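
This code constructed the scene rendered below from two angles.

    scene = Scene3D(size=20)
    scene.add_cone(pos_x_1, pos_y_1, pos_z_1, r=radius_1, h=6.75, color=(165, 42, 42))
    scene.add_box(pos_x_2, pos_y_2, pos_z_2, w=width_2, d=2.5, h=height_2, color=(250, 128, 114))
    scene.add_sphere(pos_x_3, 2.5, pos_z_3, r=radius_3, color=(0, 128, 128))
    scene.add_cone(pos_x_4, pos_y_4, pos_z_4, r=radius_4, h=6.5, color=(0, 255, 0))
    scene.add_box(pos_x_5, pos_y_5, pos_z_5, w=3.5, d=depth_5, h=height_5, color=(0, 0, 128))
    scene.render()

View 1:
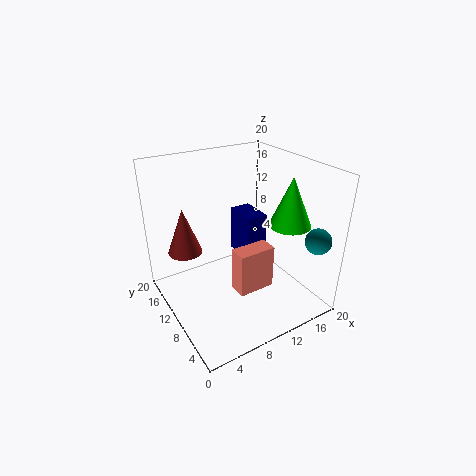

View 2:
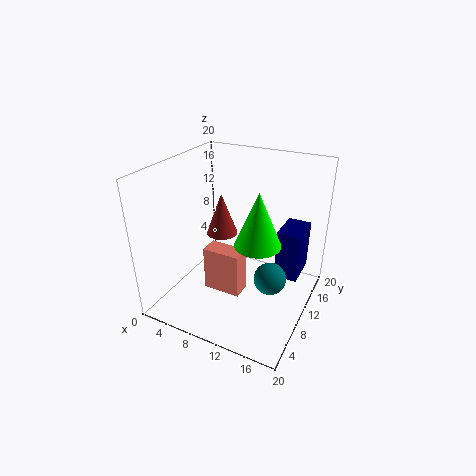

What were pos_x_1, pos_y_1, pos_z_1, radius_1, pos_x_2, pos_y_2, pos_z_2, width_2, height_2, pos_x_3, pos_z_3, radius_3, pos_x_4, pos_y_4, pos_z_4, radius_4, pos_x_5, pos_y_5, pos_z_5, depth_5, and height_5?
pos_x_1 = 4.25
pos_y_1 = 15.5
pos_z_1 = 6.75
radius_1 = 2.5
pos_x_2 = 7.5
pos_y_2 = 5
pos_z_2 = 4.25
width_2 = 5
height_2 = 6
pos_x_3 = 17.75
pos_z_3 = 10.75
radius_3 = 1.75
pos_x_4 = 15
pos_y_4 = 5.25
pos_z_4 = 12.75
radius_4 = 2.75
pos_x_5 = 14.25
pos_y_5 = 13.75
pos_z_5 = 2.5
depth_5 = 5.5
height_5 = 7.5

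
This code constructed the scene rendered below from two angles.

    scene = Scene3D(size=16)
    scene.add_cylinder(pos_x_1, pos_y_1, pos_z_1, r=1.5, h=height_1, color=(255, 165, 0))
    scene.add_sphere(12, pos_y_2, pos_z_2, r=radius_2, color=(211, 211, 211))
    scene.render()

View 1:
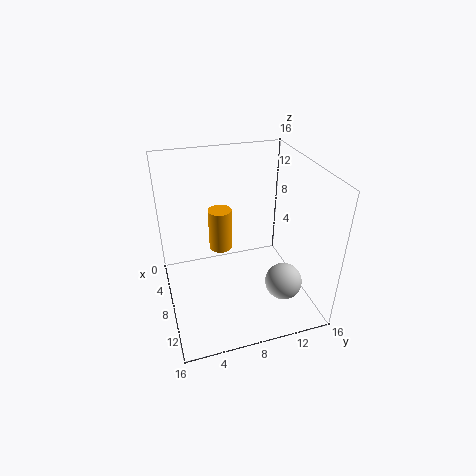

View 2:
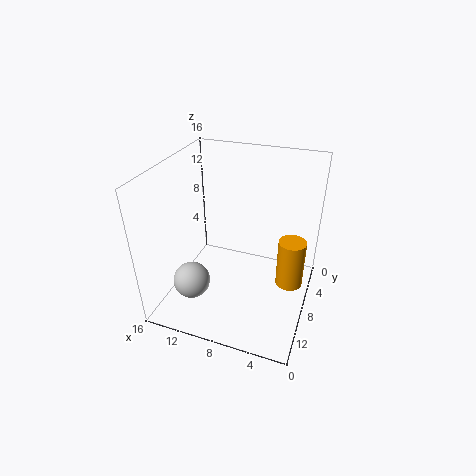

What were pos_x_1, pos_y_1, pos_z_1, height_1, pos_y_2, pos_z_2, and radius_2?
pos_x_1 = 2, pos_y_1 = 7.5, pos_z_1 = 3, height_1 = 5.5, pos_y_2 = 12, pos_z_2 = 4, radius_2 = 2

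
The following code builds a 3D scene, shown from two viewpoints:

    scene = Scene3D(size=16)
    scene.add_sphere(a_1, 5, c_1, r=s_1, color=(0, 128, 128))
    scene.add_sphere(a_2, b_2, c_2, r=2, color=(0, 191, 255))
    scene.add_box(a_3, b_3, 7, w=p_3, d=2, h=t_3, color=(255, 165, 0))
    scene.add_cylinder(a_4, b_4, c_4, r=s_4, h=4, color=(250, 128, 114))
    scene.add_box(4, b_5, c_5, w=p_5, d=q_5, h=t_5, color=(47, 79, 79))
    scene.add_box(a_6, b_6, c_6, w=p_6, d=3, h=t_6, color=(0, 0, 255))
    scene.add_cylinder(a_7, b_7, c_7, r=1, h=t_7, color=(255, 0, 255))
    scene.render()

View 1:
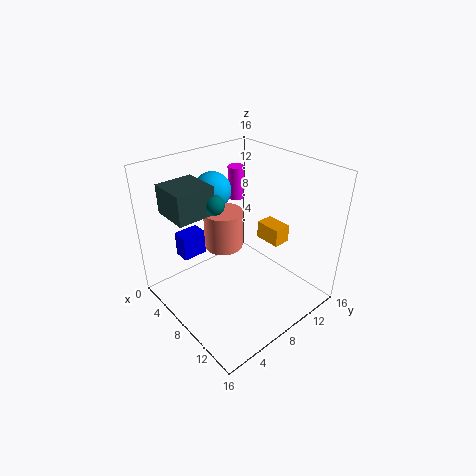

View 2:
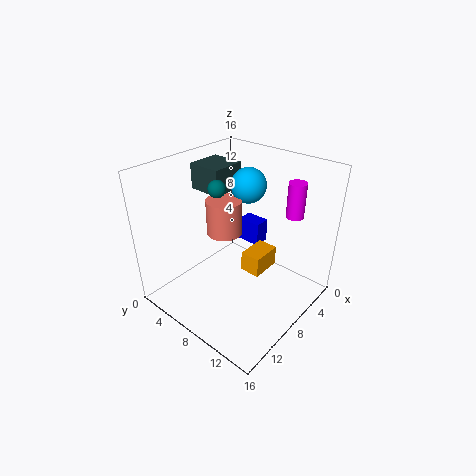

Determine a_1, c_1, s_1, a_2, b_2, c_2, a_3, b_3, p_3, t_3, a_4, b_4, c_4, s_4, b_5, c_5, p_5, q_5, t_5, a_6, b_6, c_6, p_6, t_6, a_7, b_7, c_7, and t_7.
a_1 = 8; c_1 = 13; s_1 = 1; a_2 = 5; b_2 = 7; c_2 = 13; a_3 = 8; b_3 = 11; p_3 = 3; t_3 = 2; a_4 = 8; b_4 = 6; c_4 = 8; s_4 = 2; b_5 = 1; c_5 = 12; p_5 = 4; q_5 = 4; t_5 = 3; a_6 = 1; b_6 = 4; c_6 = 4; p_6 = 2; t_6 = 3; a_7 = 3; b_7 = 12; c_7 = 10; t_7 = 4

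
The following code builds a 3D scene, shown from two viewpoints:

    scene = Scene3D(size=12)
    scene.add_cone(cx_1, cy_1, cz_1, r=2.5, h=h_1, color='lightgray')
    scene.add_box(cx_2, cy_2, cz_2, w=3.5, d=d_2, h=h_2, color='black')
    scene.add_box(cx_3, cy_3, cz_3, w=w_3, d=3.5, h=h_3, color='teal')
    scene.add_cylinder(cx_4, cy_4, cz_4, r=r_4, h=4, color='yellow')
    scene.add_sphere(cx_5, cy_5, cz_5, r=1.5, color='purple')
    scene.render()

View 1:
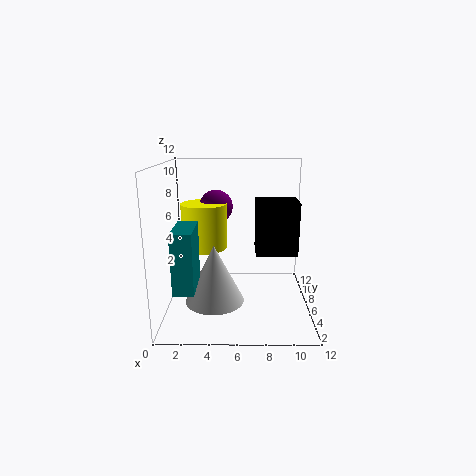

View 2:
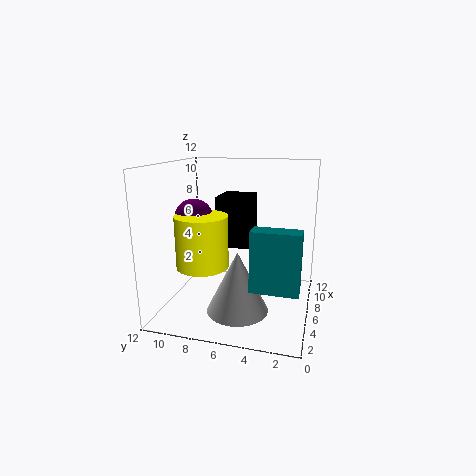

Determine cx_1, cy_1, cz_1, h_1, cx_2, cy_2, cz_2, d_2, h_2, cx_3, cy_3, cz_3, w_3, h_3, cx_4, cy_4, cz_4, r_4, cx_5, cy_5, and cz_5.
cx_1 = 4, cy_1 = 5.5, cz_1 = 0.5, h_1 = 5, cx_2 = 7.5, cy_2 = 5.5, cz_2 = 4.5, d_2 = 3, h_2 = 4.5, cx_3 = 1.5, cy_3 = 0.5, cz_3 = 3.5, w_3 = 1.5, h_3 = 4.5, cx_4 = 3, cy_4 = 8, cz_4 = 4.5, r_4 = 2, cx_5 = 4, cy_5 = 9, cz_5 = 8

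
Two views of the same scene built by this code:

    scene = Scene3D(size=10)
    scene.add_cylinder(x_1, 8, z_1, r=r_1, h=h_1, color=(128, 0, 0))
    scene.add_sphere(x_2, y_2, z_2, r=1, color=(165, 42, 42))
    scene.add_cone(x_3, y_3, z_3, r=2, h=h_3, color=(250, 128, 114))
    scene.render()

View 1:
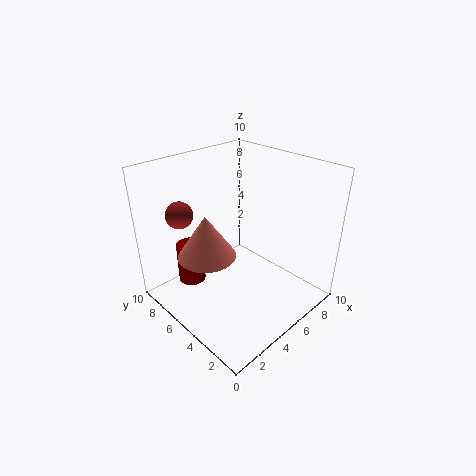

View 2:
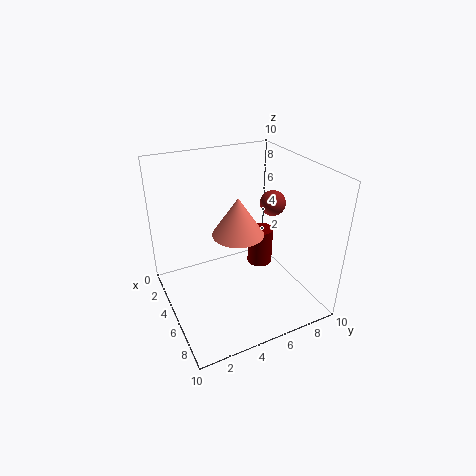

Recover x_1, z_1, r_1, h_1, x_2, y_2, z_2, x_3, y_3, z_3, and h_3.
x_1 = 3
z_1 = 1
r_1 = 1
h_1 = 3
x_2 = 3
y_2 = 9
z_2 = 6
x_3 = 3
y_3 = 6
z_3 = 4
h_3 = 3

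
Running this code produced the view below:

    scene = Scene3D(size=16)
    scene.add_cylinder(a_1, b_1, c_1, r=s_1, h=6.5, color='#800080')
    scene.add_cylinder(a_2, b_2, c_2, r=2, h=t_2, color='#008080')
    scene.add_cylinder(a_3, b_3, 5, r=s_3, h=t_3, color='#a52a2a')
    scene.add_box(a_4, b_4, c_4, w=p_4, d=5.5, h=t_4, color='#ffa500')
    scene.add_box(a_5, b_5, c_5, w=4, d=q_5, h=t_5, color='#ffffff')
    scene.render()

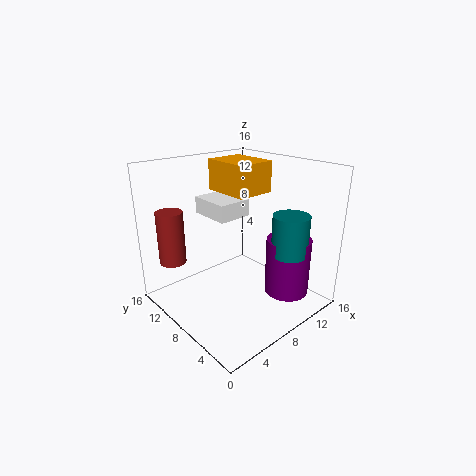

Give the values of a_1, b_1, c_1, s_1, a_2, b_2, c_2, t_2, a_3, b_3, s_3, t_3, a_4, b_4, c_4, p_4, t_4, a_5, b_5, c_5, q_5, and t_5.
a_1 = 12; b_1 = 4; c_1 = 1.5; s_1 = 2.5; a_2 = 11.5; b_2 = 3.5; c_2 = 6.5; t_2 = 4.5; a_3 = 2.5; b_3 = 13; s_3 = 1.5; t_3 = 6; a_4 = 8; b_4 = 7.5; c_4 = 12.5; p_4 = 4.5; t_4 = 3.5; a_5 = 7; b_5 = 9.5; c_5 = 9.5; q_5 = 5; t_5 = 2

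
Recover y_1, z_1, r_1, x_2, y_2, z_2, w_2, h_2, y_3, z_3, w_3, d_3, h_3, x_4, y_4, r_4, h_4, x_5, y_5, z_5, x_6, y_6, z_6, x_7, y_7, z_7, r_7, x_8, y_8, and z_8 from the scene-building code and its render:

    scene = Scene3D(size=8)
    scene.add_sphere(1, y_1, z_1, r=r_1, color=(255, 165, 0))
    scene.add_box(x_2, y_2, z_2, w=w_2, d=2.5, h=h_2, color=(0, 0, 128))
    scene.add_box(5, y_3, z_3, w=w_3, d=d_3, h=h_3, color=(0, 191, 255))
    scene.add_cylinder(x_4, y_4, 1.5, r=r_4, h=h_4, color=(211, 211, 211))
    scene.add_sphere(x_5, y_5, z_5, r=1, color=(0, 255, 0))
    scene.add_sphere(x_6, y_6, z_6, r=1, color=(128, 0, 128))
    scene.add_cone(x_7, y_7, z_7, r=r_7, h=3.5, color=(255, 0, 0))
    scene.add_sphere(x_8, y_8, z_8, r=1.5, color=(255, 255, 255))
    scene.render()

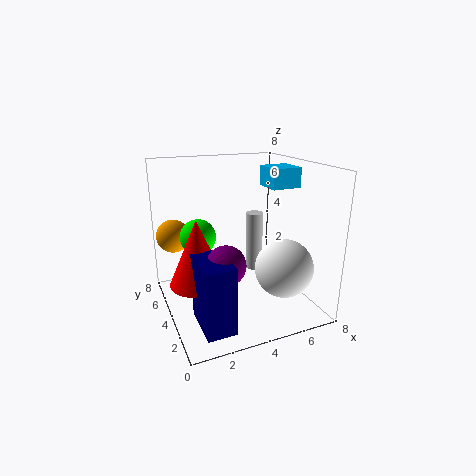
y_1 = 7; z_1 = 3.5; r_1 = 1; x_2 = 1; y_2 = 0.5; z_2 = 0.5; w_2 = 1.5; h_2 = 3.5; y_3 = 2; z_3 = 7; w_3 = 1.5; d_3 = 1.5; h_3 = 1; x_4 = 5.5; y_4 = 5; r_4 = 0.5; h_4 = 3.5; x_5 = 2; y_5 = 5; z_5 = 4; x_6 = 2.5; y_6 = 2; z_6 = 3.5; x_7 = 1.5; y_7 = 3.5; z_7 = 2; r_7 = 1.5; x_8 = 5.5; y_8 = 1.5; z_8 = 3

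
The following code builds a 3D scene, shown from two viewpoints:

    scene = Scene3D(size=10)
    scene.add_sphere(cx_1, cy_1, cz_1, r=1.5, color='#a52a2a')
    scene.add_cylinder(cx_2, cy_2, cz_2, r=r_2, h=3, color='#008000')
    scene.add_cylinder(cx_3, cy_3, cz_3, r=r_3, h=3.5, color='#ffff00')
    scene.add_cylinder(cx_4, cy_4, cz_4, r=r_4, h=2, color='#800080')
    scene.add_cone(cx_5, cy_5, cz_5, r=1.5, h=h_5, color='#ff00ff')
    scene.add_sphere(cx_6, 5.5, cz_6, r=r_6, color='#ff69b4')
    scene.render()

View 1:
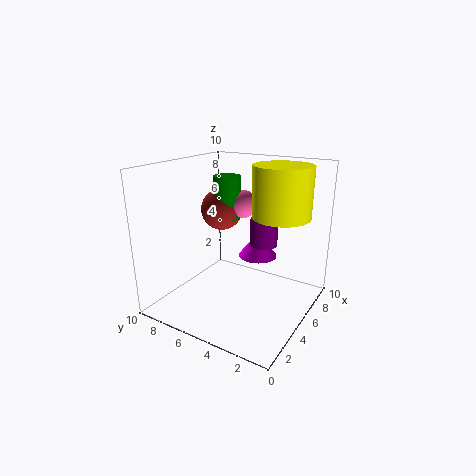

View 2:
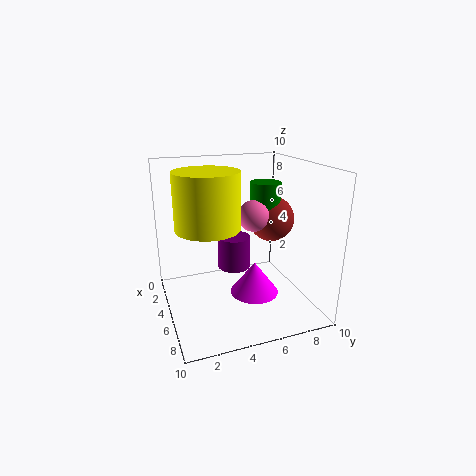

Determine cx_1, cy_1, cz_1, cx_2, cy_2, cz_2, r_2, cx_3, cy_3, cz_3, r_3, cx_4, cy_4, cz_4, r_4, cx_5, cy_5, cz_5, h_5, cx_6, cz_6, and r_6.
cx_1 = 6
cy_1 = 7
cz_1 = 6.5
cx_2 = 6
cy_2 = 6.5
cz_2 = 6
r_2 = 1
cx_3 = 6.5
cy_3 = 2.5
cz_3 = 6.5
r_3 = 2
cx_4 = 7
cy_4 = 4
cz_4 = 4
r_4 = 1
cx_5 = 8
cy_5 = 5
cz_5 = 2.5
h_5 = 2
cx_6 = 6.5
cz_6 = 7
r_6 = 1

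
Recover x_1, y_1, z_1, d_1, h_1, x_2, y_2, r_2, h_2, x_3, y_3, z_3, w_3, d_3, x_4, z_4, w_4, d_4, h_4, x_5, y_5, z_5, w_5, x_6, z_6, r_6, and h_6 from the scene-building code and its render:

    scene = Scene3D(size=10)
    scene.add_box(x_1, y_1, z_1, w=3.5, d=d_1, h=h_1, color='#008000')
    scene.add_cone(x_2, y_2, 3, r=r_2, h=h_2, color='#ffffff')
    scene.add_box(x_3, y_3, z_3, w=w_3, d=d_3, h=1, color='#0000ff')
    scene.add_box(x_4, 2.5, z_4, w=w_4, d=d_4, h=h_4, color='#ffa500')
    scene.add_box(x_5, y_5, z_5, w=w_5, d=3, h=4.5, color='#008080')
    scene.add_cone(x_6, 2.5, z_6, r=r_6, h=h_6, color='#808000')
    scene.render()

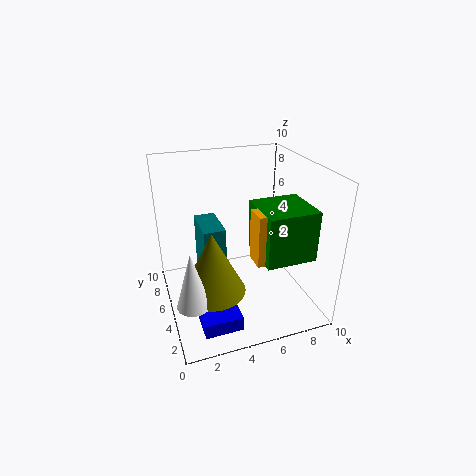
x_1 = 6; y_1 = 2; z_1 = 4; d_1 = 3.5; h_1 = 3.5; x_2 = 1; y_2 = 1.5; r_2 = 1; h_2 = 3.5; x_3 = 1.5; y_3 = 1; z_3 = 0.5; w_3 = 2.5; d_3 = 2; x_4 = 5.5; z_4 = 4; w_4 = 2; d_4 = 1.5; h_4 = 3.5; x_5 = 2.5; y_5 = 4.5; z_5 = 1.5; w_5 = 1.5; x_6 = 2.5; z_6 = 3; r_6 = 2; h_6 = 4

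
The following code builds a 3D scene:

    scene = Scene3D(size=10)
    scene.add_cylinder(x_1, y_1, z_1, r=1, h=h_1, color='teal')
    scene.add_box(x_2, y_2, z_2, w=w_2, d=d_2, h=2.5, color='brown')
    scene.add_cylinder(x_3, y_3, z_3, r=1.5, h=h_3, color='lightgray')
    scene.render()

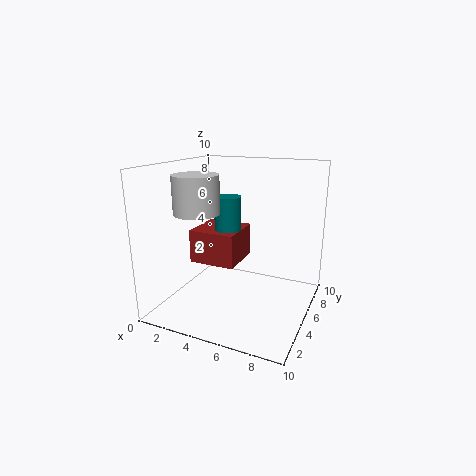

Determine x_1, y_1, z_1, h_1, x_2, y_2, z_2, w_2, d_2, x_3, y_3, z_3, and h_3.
x_1 = 3.5; y_1 = 6.5; z_1 = 3; h_1 = 4.5; x_2 = 1; y_2 = 5; z_2 = 2.5; w_2 = 3.5; d_2 = 3.5; x_3 = 3; y_3 = 3; z_3 = 7; h_3 = 2.5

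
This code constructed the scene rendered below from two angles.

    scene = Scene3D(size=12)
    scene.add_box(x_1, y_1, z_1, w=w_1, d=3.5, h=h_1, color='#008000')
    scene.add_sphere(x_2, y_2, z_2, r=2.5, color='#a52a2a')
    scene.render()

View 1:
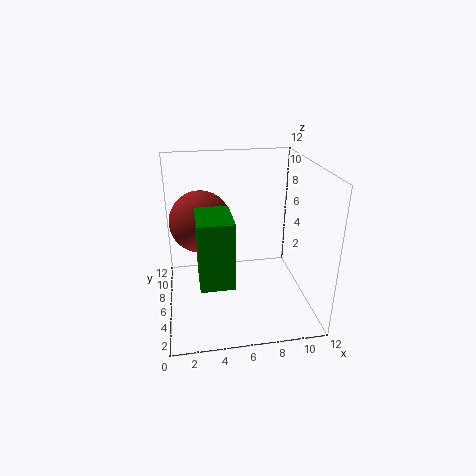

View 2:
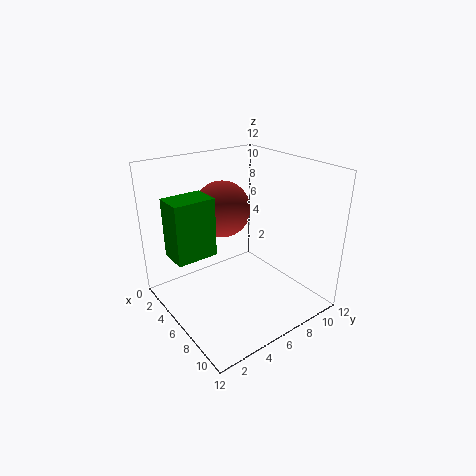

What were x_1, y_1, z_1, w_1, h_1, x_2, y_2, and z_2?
x_1 = 2.5; y_1 = 1; z_1 = 4.5; w_1 = 2.5; h_1 = 5; x_2 = 3; y_2 = 6.5; z_2 = 7.5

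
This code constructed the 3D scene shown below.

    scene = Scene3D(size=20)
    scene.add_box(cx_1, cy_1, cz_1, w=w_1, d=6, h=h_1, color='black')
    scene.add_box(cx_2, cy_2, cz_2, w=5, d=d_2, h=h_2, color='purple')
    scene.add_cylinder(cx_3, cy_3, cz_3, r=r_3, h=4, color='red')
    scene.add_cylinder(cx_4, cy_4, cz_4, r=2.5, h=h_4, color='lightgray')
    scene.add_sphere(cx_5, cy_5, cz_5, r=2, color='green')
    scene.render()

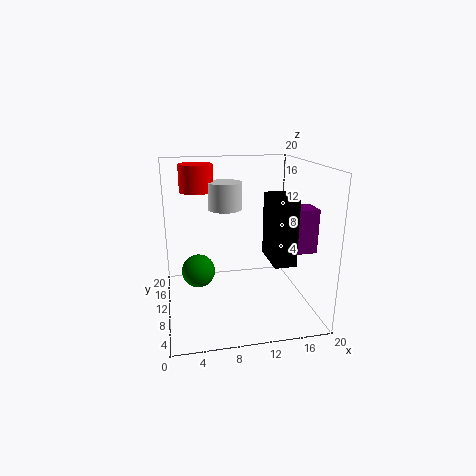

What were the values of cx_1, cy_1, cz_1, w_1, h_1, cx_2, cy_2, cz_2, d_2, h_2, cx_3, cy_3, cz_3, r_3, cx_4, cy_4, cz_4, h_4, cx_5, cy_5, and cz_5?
cx_1 = 14; cy_1 = 5.5; cz_1 = 7; w_1 = 3; h_1 = 9; cx_2 = 15; cy_2 = 6; cz_2 = 8.5; d_2 = 3.5; h_2 = 6; cx_3 = 5; cy_3 = 16; cz_3 = 15.5; r_3 = 2.5; cx_4 = 9; cy_4 = 14.5; cz_4 = 13; h_4 = 4; cx_5 = 4; cy_5 = 5; cz_5 = 8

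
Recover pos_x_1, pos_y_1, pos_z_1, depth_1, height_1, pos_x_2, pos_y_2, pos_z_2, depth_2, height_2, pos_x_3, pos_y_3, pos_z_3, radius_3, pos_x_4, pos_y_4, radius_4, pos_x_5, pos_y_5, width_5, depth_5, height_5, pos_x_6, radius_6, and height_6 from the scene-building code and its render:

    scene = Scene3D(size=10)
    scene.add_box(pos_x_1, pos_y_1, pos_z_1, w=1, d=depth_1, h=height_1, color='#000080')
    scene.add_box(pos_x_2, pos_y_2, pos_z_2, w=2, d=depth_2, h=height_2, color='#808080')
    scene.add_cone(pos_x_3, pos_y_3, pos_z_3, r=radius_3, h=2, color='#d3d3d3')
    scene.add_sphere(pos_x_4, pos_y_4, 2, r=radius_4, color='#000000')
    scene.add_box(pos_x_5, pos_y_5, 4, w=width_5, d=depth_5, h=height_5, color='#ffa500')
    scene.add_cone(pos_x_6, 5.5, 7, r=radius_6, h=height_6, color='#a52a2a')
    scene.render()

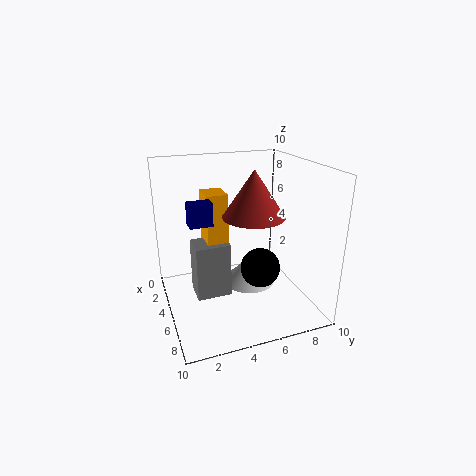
pos_x_1 = 5, pos_y_1 = 1.5, pos_z_1 = 6.5, depth_1 = 1.5, height_1 = 1.5, pos_x_2 = 3, pos_y_2 = 2, pos_z_2 = 0.5, depth_2 = 2.5, height_2 = 4, pos_x_3 = 3.5, pos_y_3 = 6.5, pos_z_3 = 0.5, radius_3 = 2, pos_x_4 = 4.5, pos_y_4 = 7, radius_4 = 1.5, pos_x_5 = 2.5, pos_y_5 = 3, width_5 = 2, depth_5 = 1.5, height_5 = 4, pos_x_6 = 6.5, radius_6 = 2, height_6 = 3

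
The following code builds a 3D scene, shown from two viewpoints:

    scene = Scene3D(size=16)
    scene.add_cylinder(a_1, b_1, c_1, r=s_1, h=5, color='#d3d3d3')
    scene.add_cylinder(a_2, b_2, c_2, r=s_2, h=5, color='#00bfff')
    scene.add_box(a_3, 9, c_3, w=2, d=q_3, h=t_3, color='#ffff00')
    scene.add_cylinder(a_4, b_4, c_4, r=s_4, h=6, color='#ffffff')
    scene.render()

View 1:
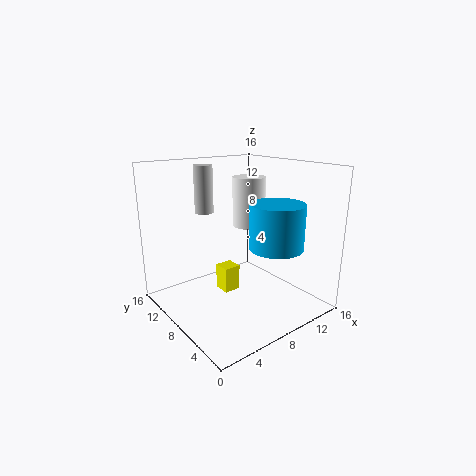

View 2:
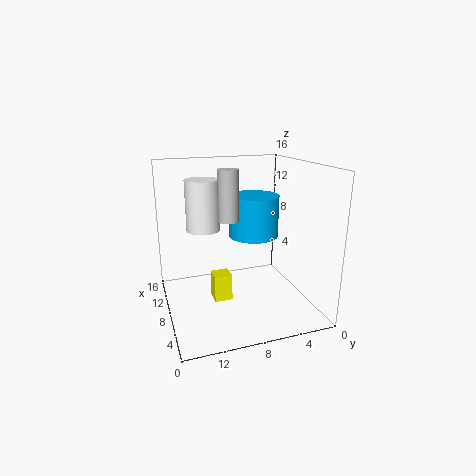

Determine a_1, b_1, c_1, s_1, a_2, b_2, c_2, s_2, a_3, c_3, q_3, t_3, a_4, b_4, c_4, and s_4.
a_1 = 5
b_1 = 10
c_1 = 11
s_1 = 1
a_2 = 11
b_2 = 5
c_2 = 7
s_2 = 3
a_3 = 7
c_3 = 1
q_3 = 2
t_3 = 3
a_4 = 12
b_4 = 11
c_4 = 8
s_4 = 2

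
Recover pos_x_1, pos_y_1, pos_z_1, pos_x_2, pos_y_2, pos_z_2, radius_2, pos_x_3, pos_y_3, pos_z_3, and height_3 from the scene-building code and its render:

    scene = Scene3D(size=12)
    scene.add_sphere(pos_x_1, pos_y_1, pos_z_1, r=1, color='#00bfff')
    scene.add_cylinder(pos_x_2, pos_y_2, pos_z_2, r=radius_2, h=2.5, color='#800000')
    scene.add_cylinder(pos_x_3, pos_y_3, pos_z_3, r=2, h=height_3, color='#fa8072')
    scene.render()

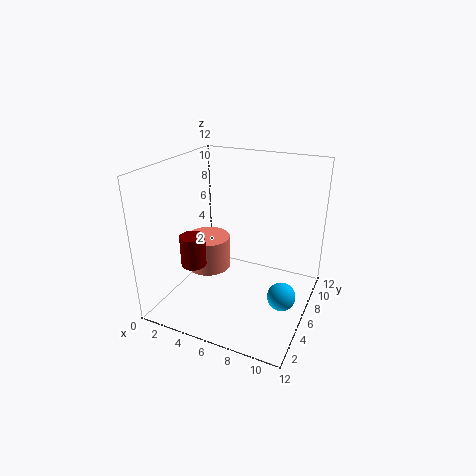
pos_x_1 = 11
pos_y_1 = 2.5
pos_z_1 = 4
pos_x_2 = 3.5
pos_y_2 = 3
pos_z_2 = 4.5
radius_2 = 1
pos_x_3 = 2.5
pos_y_3 = 7
pos_z_3 = 2
height_3 = 3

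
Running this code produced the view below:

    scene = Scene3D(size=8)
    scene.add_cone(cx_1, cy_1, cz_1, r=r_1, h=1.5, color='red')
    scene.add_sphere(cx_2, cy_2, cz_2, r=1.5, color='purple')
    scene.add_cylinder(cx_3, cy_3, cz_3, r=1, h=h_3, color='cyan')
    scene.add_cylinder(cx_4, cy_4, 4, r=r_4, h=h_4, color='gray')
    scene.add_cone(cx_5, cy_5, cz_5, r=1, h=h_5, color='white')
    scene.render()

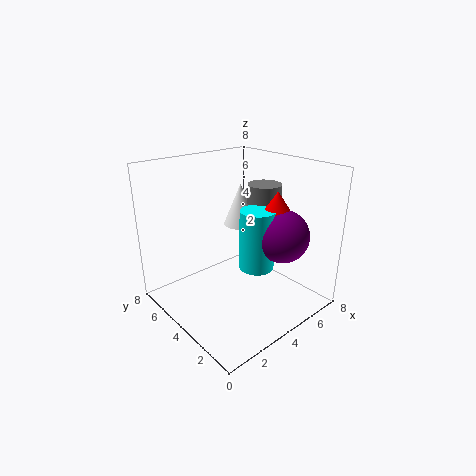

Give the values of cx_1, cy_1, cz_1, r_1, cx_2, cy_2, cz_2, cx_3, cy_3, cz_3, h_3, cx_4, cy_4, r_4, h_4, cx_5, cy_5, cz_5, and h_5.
cx_1 = 6, cy_1 = 3, cz_1 = 5, r_1 = 1, cx_2 = 6, cy_2 = 2.5, cz_2 = 4, cx_3 = 5, cy_3 = 3.5, cz_3 = 2, h_3 = 3.5, cx_4 = 6.5, cy_4 = 4.5, r_4 = 1, h_4 = 2.5, cx_5 = 5.5, cy_5 = 5.5, cz_5 = 4, h_5 = 2.5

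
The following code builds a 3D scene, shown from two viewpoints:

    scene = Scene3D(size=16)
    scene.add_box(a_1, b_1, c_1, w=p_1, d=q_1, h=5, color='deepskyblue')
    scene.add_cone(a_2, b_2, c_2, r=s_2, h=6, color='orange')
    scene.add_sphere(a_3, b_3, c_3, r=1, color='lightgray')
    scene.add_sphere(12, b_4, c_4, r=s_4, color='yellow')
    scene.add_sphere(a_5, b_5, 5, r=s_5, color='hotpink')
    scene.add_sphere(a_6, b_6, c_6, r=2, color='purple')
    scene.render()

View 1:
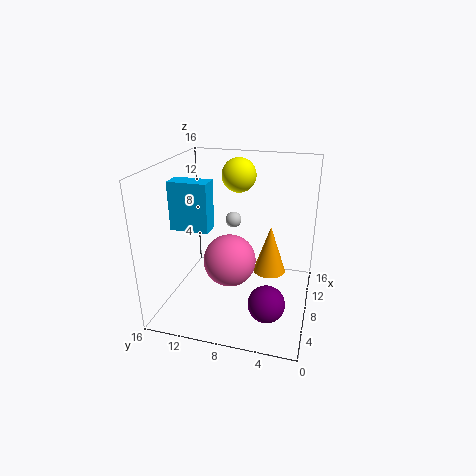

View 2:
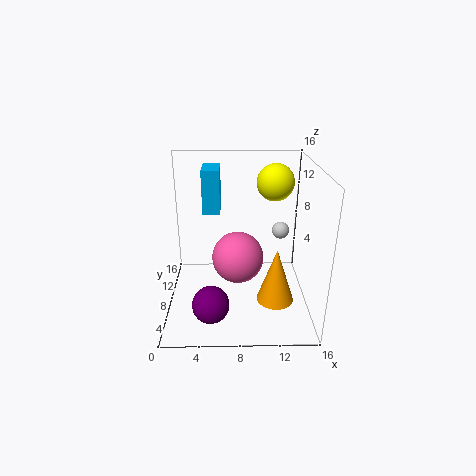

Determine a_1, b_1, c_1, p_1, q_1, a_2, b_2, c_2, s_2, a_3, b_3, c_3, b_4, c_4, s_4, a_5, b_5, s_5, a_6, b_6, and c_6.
a_1 = 4, b_1 = 10, c_1 = 10, p_1 = 2, q_1 = 4, a_2 = 12, b_2 = 5, c_2 = 2, s_2 = 2, a_3 = 13, b_3 = 10, c_3 = 8, b_4 = 9, c_4 = 14, s_4 = 2, a_5 = 8, b_5 = 9, s_5 = 3, a_6 = 5, b_6 = 4, c_6 = 2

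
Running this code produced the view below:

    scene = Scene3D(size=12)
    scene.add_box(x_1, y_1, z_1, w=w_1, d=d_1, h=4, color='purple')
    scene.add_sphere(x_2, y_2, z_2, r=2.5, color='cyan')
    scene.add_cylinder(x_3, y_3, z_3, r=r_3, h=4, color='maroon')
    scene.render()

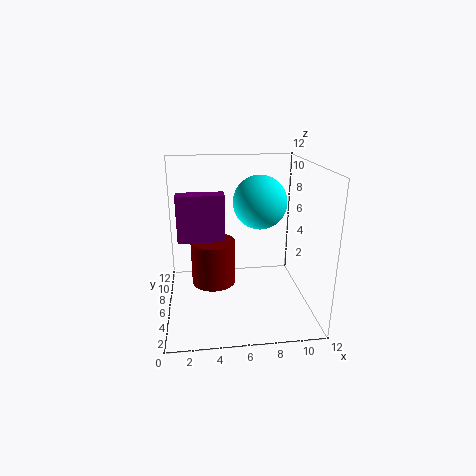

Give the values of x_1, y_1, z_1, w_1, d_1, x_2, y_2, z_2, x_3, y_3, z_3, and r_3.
x_1 = 1, y_1 = 6.5, z_1 = 5.5, w_1 = 4, d_1 = 1.5, x_2 = 8.5, y_2 = 9.5, z_2 = 8, x_3 = 4, y_3 = 8, z_3 = 1, r_3 = 2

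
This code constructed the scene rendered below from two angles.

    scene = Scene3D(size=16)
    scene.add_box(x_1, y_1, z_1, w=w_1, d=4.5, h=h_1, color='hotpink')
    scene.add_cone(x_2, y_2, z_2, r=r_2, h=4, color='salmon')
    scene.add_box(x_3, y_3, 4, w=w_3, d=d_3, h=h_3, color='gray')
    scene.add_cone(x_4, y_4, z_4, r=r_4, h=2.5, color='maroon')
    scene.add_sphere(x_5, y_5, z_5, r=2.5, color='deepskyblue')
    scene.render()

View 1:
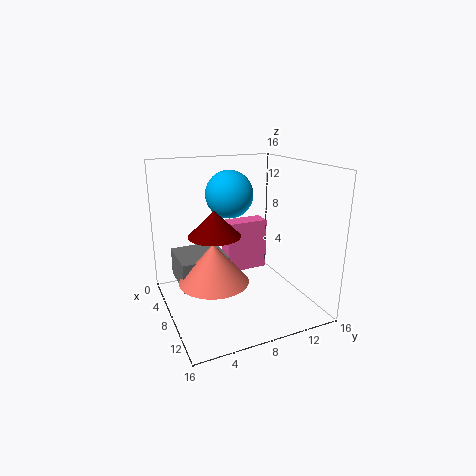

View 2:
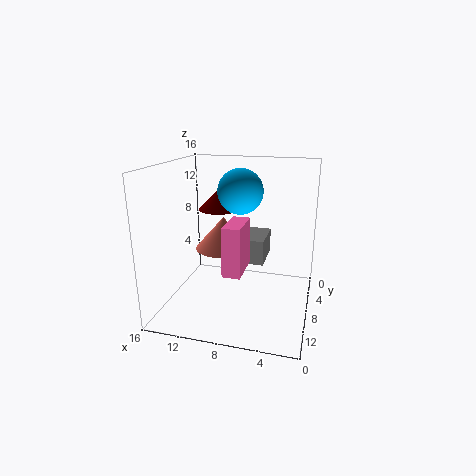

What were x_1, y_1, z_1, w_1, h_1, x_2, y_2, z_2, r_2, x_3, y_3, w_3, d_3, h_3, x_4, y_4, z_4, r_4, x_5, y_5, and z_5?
x_1 = 7, y_1 = 6.5, z_1 = 4.5, w_1 = 2, h_1 = 5.5, x_2 = 11, y_2 = 4, z_2 = 5, r_2 = 3.5, x_3 = 5.5, y_3 = 1, w_3 = 5, d_3 = 5, h_3 = 3, x_4 = 11.5, y_4 = 4, z_4 = 10, r_4 = 2.5, x_5 = 8, y_5 = 7, z_5 = 13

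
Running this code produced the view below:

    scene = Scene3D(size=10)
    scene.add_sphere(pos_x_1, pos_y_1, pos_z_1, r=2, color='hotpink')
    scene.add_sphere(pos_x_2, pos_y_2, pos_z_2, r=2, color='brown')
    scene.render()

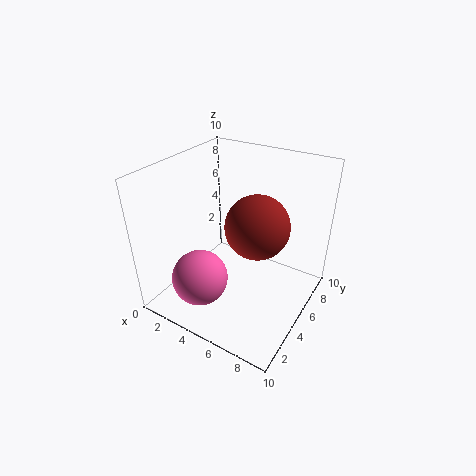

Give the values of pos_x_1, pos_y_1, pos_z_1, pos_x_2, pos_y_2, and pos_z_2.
pos_x_1 = 3; pos_y_1 = 3; pos_z_1 = 2; pos_x_2 = 7; pos_y_2 = 4; pos_z_2 = 7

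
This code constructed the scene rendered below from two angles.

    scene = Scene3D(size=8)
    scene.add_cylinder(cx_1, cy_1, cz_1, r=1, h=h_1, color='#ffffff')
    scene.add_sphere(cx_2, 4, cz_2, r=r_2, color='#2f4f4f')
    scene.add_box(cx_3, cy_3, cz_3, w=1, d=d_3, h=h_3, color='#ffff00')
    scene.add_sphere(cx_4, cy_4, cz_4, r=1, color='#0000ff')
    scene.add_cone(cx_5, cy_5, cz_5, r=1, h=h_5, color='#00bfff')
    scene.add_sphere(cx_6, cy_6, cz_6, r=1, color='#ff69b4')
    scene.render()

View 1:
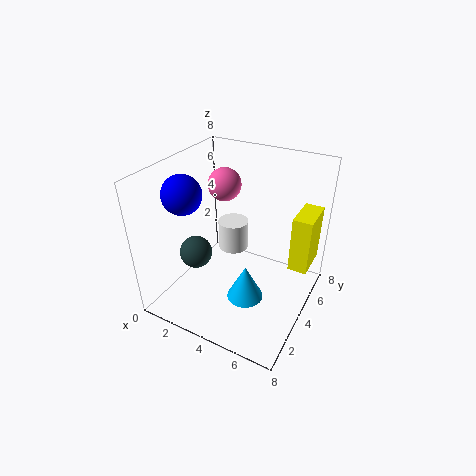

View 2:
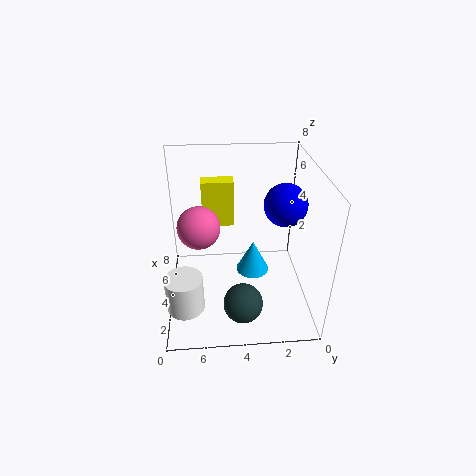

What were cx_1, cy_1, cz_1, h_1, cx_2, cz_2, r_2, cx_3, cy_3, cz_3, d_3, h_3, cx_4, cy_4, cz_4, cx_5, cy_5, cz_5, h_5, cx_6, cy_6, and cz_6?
cx_1 = 2, cy_1 = 7, cz_1 = 1, h_1 = 2, cx_2 = 1, cz_2 = 2, r_2 = 1, cx_3 = 7, cy_3 = 4, cz_3 = 3, d_3 = 2, h_3 = 3, cx_4 = 2, cy_4 = 2, cz_4 = 7, cx_5 = 5, cy_5 = 3, cz_5 = 1, h_5 = 2, cx_6 = 2, cy_6 = 6, cz_6 = 6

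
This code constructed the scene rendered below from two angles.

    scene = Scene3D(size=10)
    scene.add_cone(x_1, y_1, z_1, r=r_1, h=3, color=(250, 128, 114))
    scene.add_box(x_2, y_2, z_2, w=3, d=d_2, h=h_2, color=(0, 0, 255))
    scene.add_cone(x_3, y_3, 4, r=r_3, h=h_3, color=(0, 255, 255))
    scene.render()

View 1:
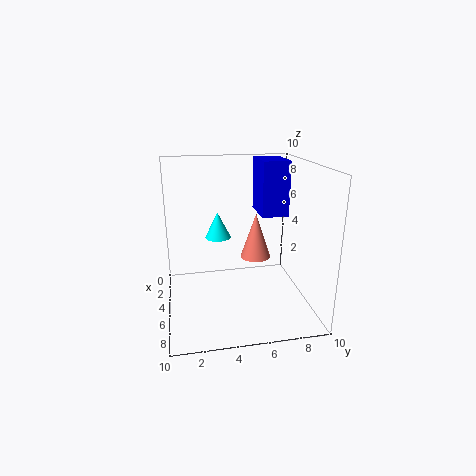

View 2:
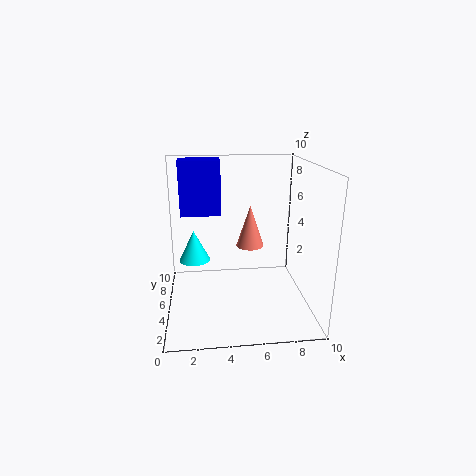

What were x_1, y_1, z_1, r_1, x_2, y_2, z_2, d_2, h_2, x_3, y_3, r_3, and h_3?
x_1 = 6; y_1 = 6; z_1 = 4; r_1 = 1; x_2 = 1; y_2 = 7; z_2 = 6; d_2 = 2; h_2 = 4; x_3 = 2; y_3 = 4; r_3 = 1; h_3 = 2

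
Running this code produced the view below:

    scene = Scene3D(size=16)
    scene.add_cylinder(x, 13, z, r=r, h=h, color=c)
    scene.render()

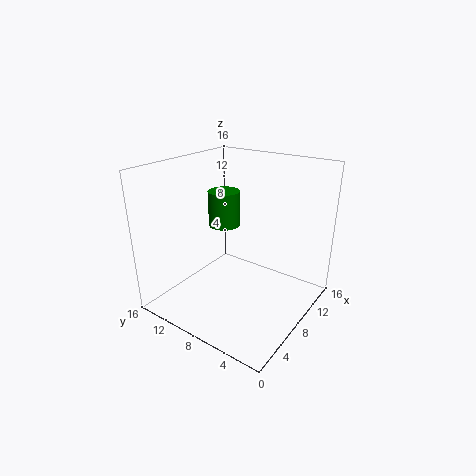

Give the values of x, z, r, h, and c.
x = 12
z = 7
r = 2
h = 4.5
c = 'green'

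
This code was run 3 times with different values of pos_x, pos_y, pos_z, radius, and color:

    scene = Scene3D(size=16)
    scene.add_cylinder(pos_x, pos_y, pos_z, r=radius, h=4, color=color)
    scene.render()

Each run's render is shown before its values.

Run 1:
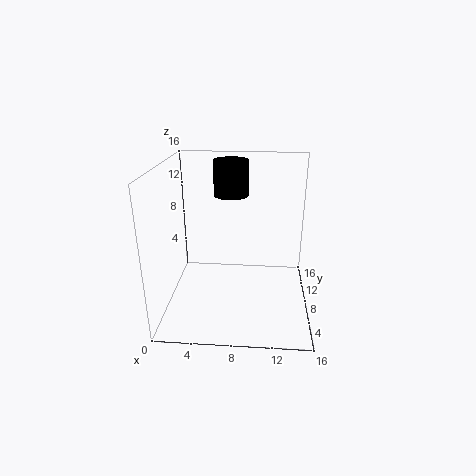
pos_x = 7; pos_y = 11; pos_z = 12; radius = 2; color = 'black'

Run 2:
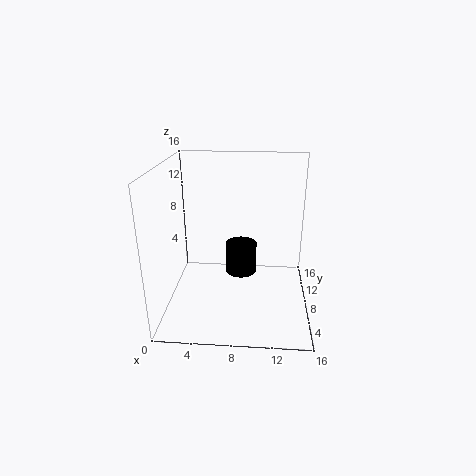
pos_x = 8; pos_y = 13; pos_z = 1; radius = 2; color = 'black'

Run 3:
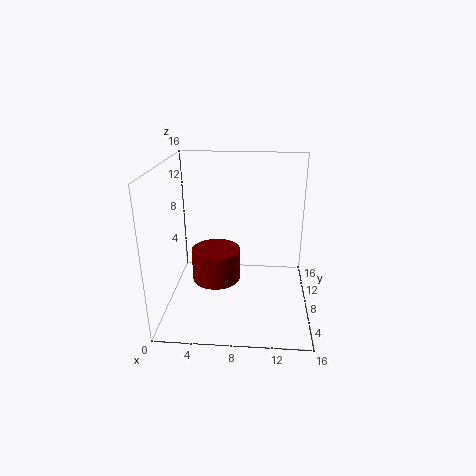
pos_x = 5; pos_y = 11; pos_z = 1; radius = 3; color = 'maroon'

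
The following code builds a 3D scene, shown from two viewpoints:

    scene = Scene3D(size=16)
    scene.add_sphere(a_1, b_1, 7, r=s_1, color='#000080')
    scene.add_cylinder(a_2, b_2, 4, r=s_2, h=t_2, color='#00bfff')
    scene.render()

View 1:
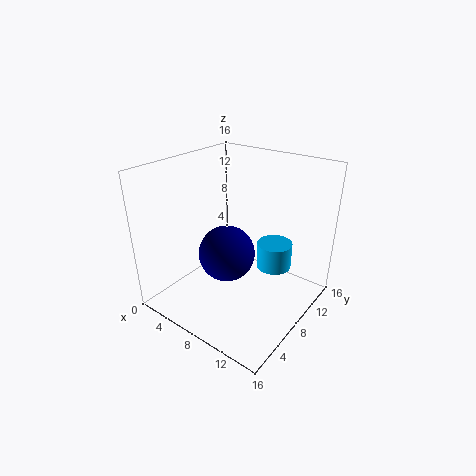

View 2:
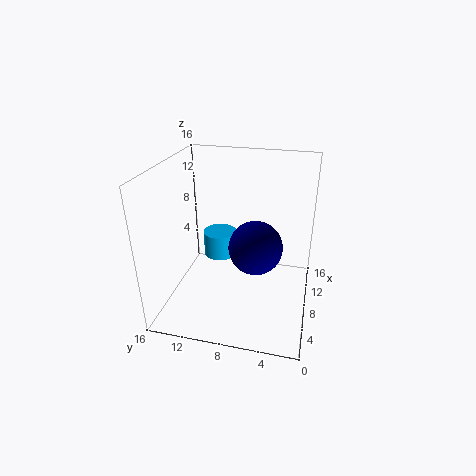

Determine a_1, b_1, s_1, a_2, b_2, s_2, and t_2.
a_1 = 8
b_1 = 6
s_1 = 3
a_2 = 11
b_2 = 11
s_2 = 2
t_2 = 3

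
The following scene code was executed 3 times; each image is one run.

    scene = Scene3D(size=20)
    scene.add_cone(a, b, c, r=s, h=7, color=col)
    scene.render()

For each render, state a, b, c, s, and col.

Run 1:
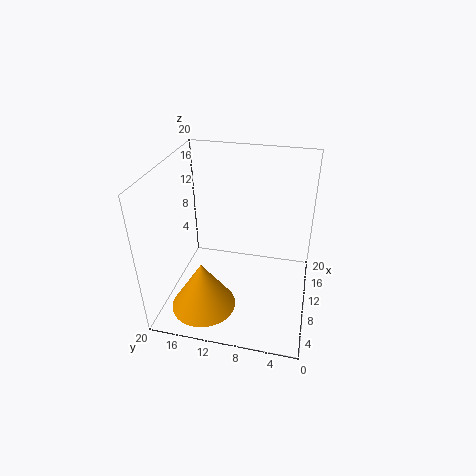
a = 5.5
b = 14
c = 1
s = 4.5
col = 'orange'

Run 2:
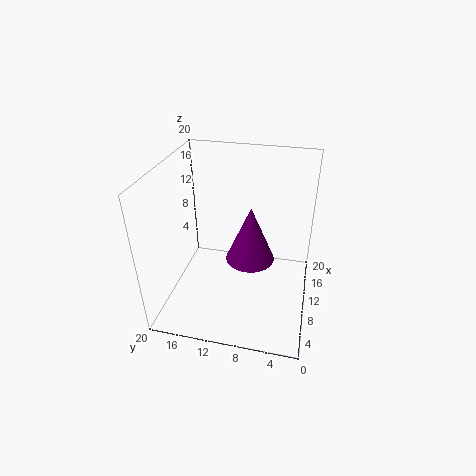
a = 6
b = 7.5
c = 10
s = 3
col = 'purple'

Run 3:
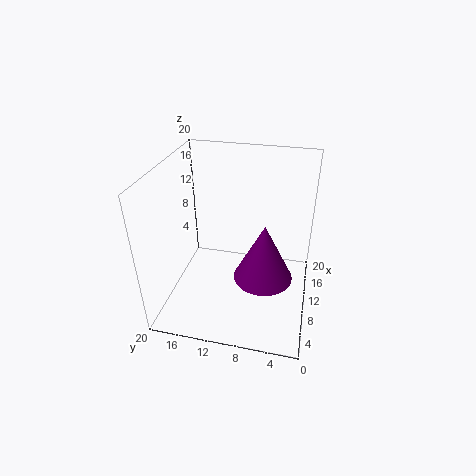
a = 4
b = 5.5
c = 9
s = 3.5
col = 'purple'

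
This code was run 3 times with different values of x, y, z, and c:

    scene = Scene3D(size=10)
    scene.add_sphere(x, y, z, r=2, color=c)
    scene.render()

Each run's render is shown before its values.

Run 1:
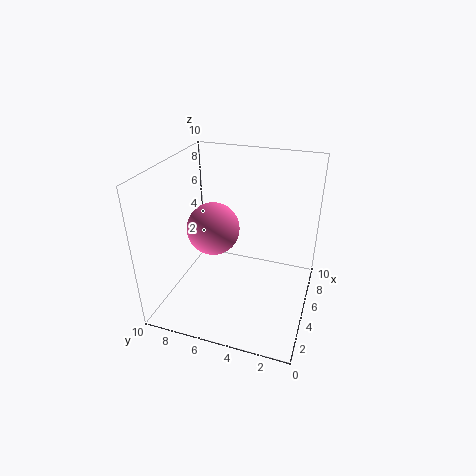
x = 6.5, y = 7.5, z = 4.5, c = 'hotpink'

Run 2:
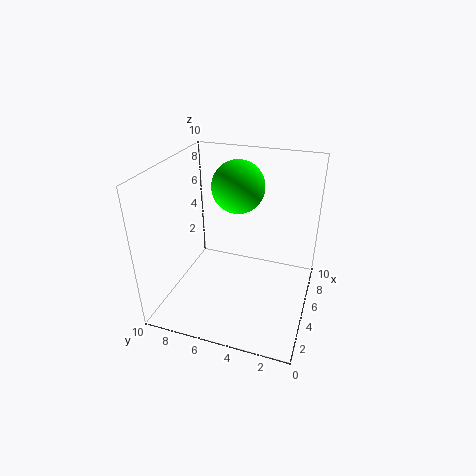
x = 8, y = 6, z = 7.5, c = 'lime'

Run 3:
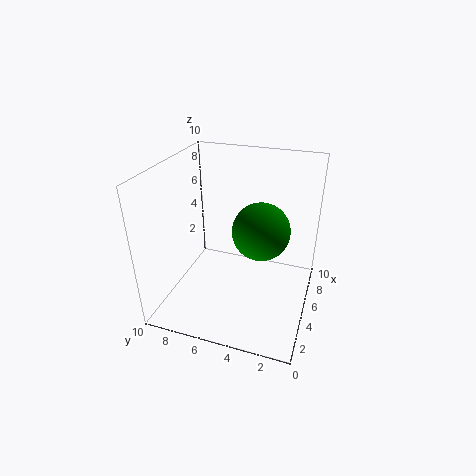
x = 5.5, y = 3.5, z = 5.5, c = 'green'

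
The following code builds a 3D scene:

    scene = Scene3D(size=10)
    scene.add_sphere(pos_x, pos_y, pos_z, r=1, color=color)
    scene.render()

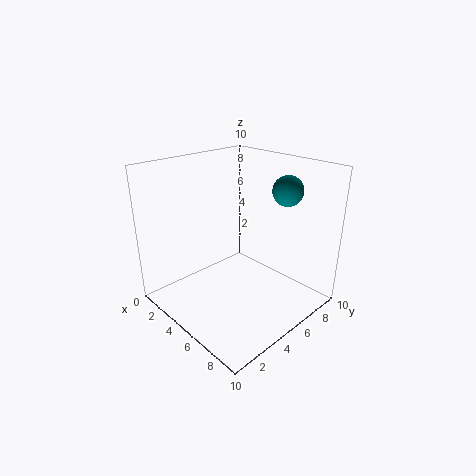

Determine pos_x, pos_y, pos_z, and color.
pos_x = 7.5; pos_y = 7; pos_z = 8.5; color = 'teal'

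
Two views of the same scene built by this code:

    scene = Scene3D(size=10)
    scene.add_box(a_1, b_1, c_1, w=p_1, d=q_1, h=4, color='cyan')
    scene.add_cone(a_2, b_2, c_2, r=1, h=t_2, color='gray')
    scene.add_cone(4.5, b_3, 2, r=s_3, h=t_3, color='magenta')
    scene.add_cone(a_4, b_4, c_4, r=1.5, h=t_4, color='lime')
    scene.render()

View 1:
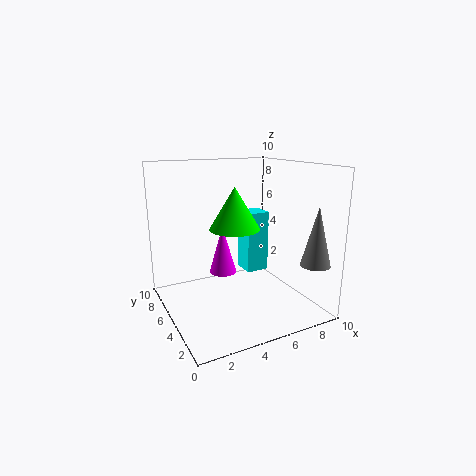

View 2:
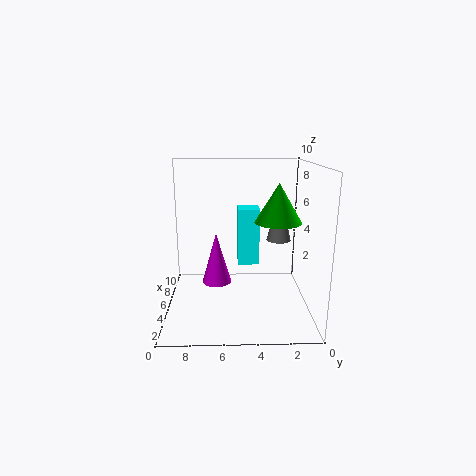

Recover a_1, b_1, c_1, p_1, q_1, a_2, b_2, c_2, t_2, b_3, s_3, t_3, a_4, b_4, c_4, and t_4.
a_1 = 5, b_1 = 3.5, c_1 = 3, p_1 = 1.5, q_1 = 1.5, a_2 = 9, b_2 = 1.5, c_2 = 3.5, t_2 = 4, b_3 = 6.5, s_3 = 1, t_3 = 3.5, a_4 = 3.5, b_4 = 2.5, c_4 = 6.5, t_4 = 2.5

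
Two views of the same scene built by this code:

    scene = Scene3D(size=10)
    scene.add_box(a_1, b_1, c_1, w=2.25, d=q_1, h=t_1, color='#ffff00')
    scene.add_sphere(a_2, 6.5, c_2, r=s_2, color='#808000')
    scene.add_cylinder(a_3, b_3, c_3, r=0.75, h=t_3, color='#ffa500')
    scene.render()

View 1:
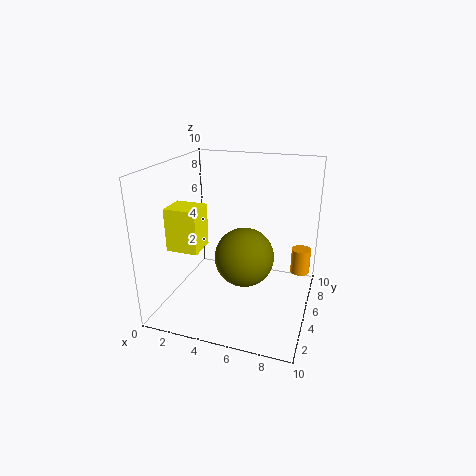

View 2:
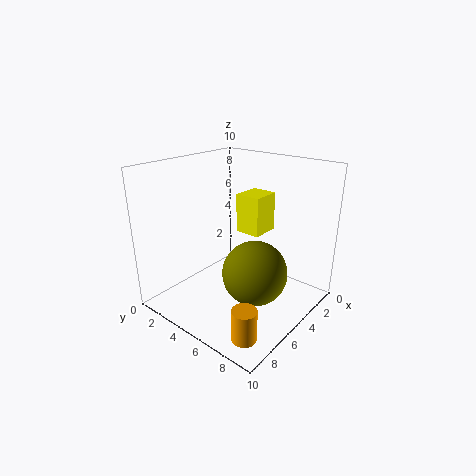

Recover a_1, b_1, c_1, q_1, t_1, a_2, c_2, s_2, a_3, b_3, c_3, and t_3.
a_1 = 0.5, b_1 = 3, c_1 = 4.25, q_1 = 2, t_1 = 3, a_2 = 5, c_2 = 2.75, s_2 = 2.25, a_3 = 9, b_3 = 8.75, c_3 = 1, t_3 = 2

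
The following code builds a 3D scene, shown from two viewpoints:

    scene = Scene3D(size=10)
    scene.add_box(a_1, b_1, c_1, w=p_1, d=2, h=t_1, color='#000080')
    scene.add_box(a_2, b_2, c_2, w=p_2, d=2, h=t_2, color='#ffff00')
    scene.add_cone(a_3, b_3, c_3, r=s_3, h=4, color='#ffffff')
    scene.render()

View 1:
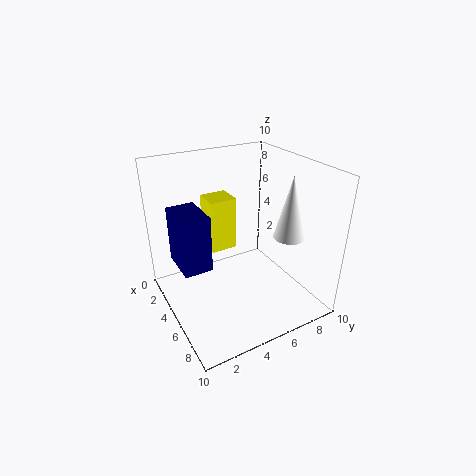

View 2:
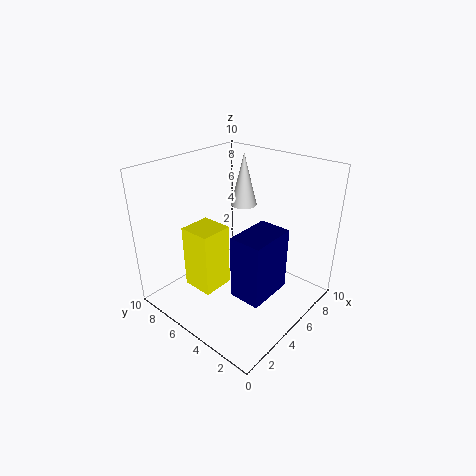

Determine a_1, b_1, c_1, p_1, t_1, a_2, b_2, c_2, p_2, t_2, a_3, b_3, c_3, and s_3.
a_1 = 2, b_1 = 1, c_1 = 3, p_1 = 3, t_1 = 4, a_2 = 1, b_2 = 4, c_2 = 3, p_2 = 2, t_2 = 4, a_3 = 8, b_3 = 7, c_3 = 6, s_3 = 1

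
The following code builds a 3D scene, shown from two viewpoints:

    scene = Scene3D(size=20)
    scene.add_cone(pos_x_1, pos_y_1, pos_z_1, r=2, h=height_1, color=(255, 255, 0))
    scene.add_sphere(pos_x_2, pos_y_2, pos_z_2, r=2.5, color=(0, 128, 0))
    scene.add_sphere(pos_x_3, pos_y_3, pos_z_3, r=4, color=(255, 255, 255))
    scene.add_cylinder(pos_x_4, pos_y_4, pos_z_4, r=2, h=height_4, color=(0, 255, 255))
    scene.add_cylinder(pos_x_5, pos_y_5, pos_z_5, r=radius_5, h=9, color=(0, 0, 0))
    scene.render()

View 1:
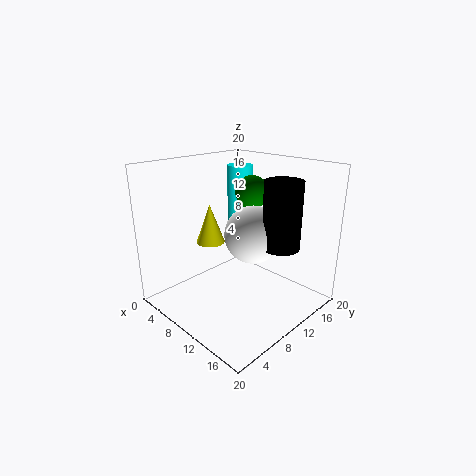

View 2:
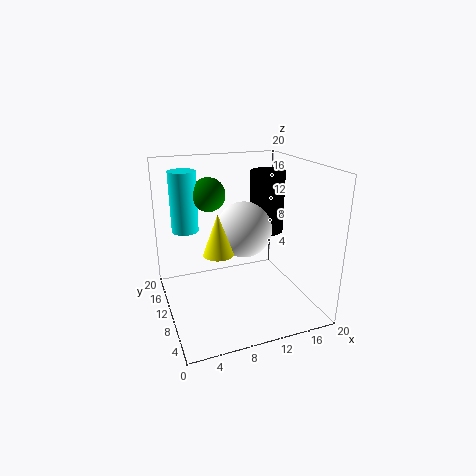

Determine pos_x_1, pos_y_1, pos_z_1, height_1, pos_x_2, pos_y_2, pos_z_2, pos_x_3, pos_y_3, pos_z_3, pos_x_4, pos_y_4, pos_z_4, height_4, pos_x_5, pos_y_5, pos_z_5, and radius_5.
pos_x_1 = 6.5
pos_y_1 = 8
pos_z_1 = 9
height_1 = 5.5
pos_x_2 = 7.5
pos_y_2 = 15.5
pos_z_2 = 15
pos_x_3 = 11.5
pos_y_3 = 11.5
pos_z_3 = 10.5
pos_x_4 = 4
pos_y_4 = 16.5
pos_z_4 = 9.5
height_4 = 9
pos_x_5 = 15.5
pos_y_5 = 12.5
pos_z_5 = 9.5
radius_5 = 2.5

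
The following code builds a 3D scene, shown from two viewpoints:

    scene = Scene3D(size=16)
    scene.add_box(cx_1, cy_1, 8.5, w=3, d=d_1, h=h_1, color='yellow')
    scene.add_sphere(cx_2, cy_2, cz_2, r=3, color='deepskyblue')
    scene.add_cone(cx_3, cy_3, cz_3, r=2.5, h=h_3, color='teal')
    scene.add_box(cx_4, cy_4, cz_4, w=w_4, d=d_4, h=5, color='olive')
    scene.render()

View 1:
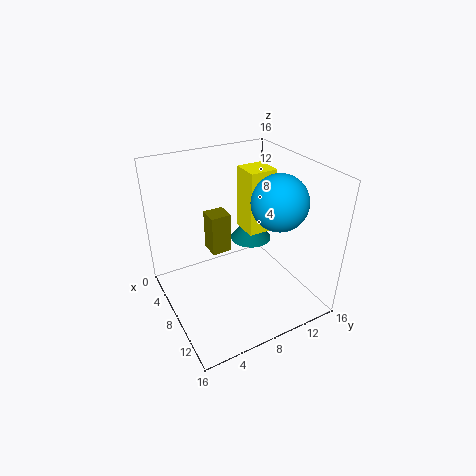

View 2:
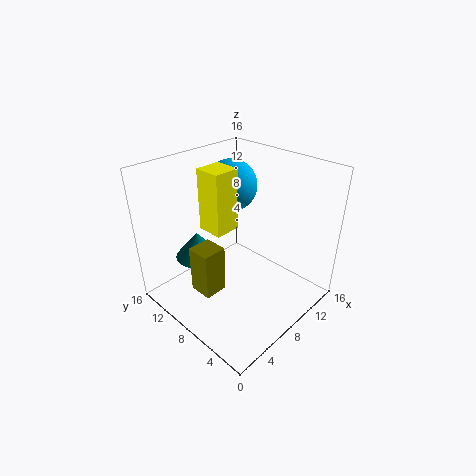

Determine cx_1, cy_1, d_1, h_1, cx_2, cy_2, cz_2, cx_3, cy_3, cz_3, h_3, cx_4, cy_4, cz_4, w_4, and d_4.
cx_1 = 6
cy_1 = 9
d_1 = 3
h_1 = 7
cx_2 = 10.5
cy_2 = 11.5
cz_2 = 12.5
cx_3 = 5
cy_3 = 11.5
cz_3 = 5.5
h_3 = 3
cx_4 = 2
cy_4 = 6.5
cz_4 = 4
w_4 = 2.5
d_4 = 2.5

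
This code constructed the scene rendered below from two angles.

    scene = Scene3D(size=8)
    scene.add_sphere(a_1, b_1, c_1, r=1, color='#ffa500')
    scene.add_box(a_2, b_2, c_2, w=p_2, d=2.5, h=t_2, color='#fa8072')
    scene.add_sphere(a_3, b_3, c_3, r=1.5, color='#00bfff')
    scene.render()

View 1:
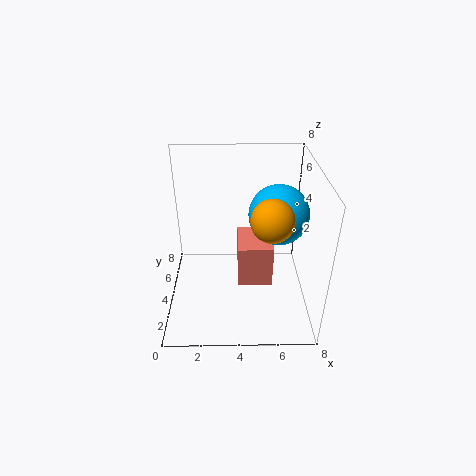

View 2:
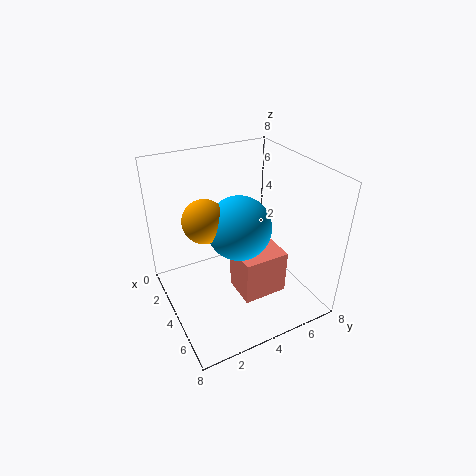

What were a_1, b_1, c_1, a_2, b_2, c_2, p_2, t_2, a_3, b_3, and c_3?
a_1 = 5.5, b_1 = 1.5, c_1 = 6.5, a_2 = 4, b_2 = 3.5, c_2 = 1, p_2 = 2, t_2 = 2.5, a_3 = 6, b_3 = 3, c_3 = 6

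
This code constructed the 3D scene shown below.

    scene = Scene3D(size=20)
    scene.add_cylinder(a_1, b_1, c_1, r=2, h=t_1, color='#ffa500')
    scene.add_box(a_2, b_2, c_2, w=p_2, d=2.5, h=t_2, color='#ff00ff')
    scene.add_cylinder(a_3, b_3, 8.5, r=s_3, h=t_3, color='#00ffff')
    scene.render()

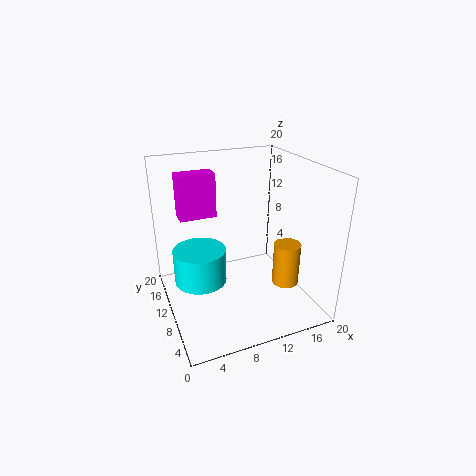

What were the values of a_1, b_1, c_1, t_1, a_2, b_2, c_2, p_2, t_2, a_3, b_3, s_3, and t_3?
a_1 = 17.5; b_1 = 9; c_1 = 1.5; t_1 = 6.5; a_2 = 2.5; b_2 = 11.5; c_2 = 13; p_2 = 5; t_2 = 6; a_3 = 3; b_3 = 4.5; s_3 = 3; t_3 = 4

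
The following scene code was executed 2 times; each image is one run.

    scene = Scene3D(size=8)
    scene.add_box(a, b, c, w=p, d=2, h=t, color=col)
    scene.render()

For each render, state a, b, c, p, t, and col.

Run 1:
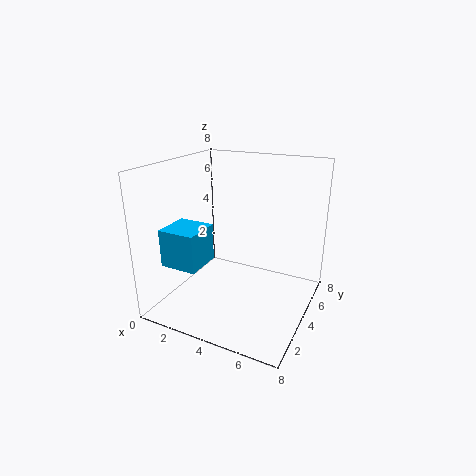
a = 1; b = 1; c = 3; p = 2; t = 2; col = 'deepskyblue'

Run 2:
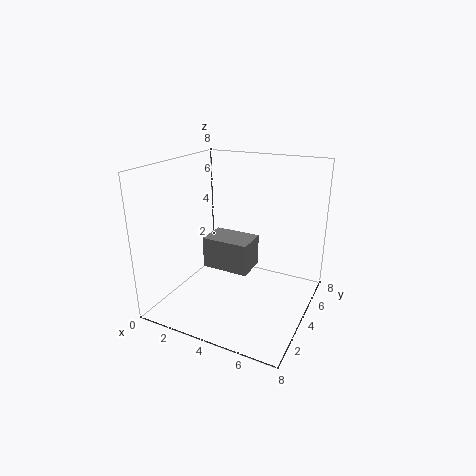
a = 1; b = 5; c = 1; p = 3; t = 2; col = 'gray'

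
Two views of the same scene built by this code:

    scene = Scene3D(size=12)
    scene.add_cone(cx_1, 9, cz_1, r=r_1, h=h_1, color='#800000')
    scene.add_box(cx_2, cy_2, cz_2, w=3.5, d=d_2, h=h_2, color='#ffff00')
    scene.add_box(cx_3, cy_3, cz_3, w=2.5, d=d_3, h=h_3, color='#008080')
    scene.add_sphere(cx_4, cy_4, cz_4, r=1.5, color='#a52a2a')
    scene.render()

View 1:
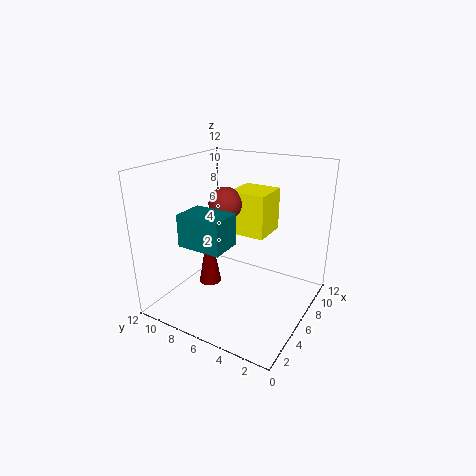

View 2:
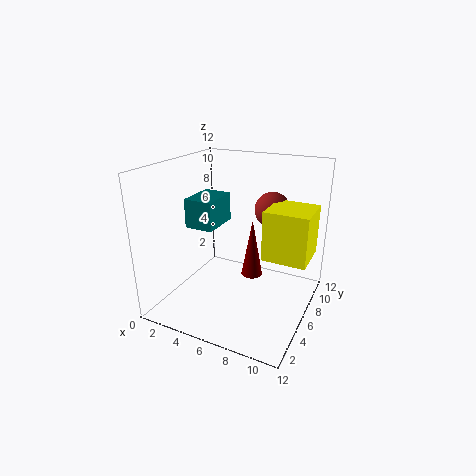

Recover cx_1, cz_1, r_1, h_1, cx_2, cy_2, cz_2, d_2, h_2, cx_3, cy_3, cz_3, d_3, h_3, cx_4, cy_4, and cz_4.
cx_1 = 6
cz_1 = 1
r_1 = 1
h_1 = 5.5
cx_2 = 8.5
cy_2 = 5
cz_2 = 5
d_2 = 3.5
h_2 = 4
cx_3 = 1.5
cy_3 = 5
cz_3 = 6.5
d_3 = 3.5
h_3 = 2.5
cx_4 = 8
cy_4 = 8.5
cz_4 = 8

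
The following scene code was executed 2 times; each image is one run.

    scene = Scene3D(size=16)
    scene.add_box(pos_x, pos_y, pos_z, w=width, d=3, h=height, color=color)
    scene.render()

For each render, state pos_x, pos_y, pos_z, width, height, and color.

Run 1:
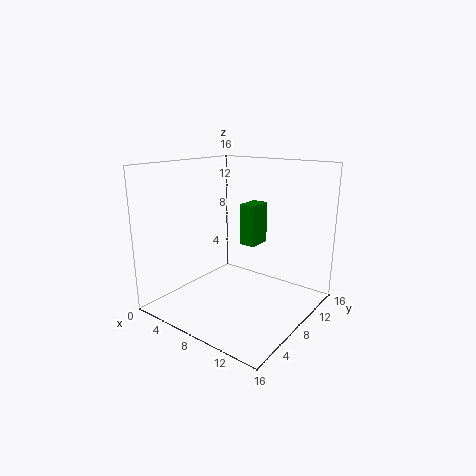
pos_x = 6; pos_y = 11; pos_z = 6; width = 2; height = 5; color = 'green'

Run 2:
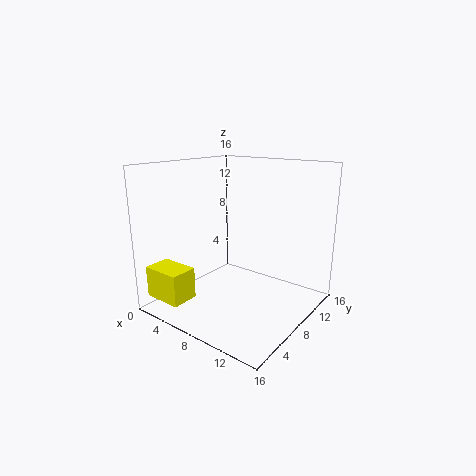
pos_x = 0.5; pos_y = 1; pos_z = 1.5; width = 4.5; height = 3.5; color = 'yellow'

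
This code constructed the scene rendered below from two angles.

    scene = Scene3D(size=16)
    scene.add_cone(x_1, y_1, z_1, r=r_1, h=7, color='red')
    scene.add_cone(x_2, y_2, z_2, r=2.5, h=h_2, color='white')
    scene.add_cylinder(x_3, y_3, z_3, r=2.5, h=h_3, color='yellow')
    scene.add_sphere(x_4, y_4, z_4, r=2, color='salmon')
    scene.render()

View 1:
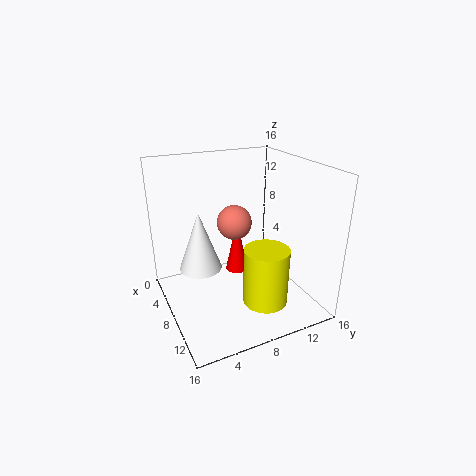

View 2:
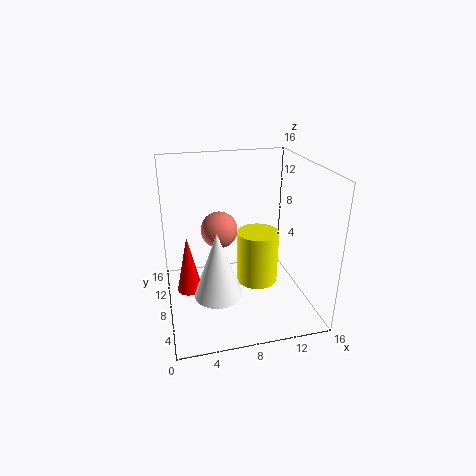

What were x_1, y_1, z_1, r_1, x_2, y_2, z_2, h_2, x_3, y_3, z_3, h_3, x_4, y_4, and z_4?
x_1 = 2.5; y_1 = 10.5; z_1 = 0.5; r_1 = 1.5; x_2 = 5; y_2 = 4.5; z_2 = 3.5; h_2 = 7; x_3 = 11; y_3 = 10; z_3 = 1; h_3 = 6.5; x_4 = 6; y_4 = 8.5; z_4 = 9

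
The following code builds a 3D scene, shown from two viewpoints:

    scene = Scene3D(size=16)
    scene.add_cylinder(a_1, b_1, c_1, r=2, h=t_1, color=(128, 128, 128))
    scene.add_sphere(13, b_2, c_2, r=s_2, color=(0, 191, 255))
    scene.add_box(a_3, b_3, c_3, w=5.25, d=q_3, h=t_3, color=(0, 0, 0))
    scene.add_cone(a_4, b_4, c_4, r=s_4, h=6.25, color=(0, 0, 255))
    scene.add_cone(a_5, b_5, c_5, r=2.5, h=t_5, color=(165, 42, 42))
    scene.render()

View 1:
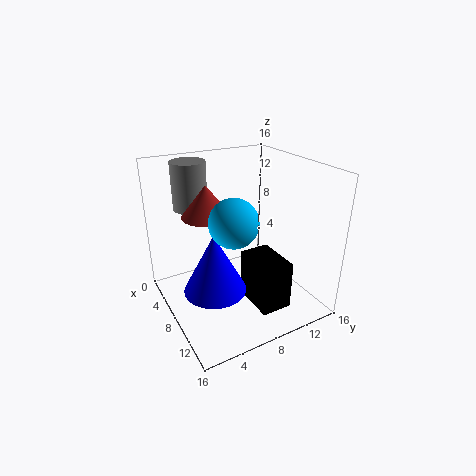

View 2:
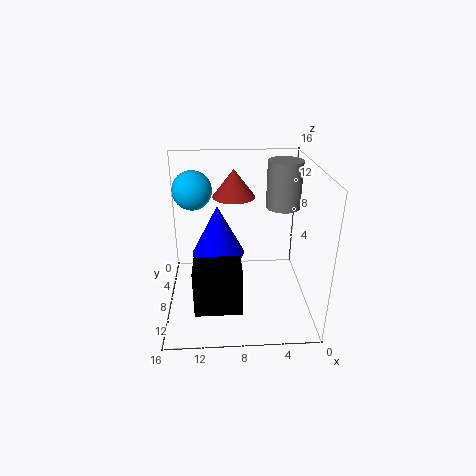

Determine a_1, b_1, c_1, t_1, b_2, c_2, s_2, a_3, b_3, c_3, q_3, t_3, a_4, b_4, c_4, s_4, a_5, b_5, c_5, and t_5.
a_1 = 2.5
b_1 = 4.75
c_1 = 10.25
t_1 = 5.5
b_2 = 4.75
c_2 = 12.5
s_2 = 2.25
a_3 = 7.75
b_3 = 8.5
c_3 = 0.5
q_3 = 3.5
t_3 = 5.5
a_4 = 10.25
b_4 = 4
c_4 = 4
s_4 = 3.25
a_5 = 8.25
b_5 = 4.25
c_5 = 11.5
t_5 = 3.25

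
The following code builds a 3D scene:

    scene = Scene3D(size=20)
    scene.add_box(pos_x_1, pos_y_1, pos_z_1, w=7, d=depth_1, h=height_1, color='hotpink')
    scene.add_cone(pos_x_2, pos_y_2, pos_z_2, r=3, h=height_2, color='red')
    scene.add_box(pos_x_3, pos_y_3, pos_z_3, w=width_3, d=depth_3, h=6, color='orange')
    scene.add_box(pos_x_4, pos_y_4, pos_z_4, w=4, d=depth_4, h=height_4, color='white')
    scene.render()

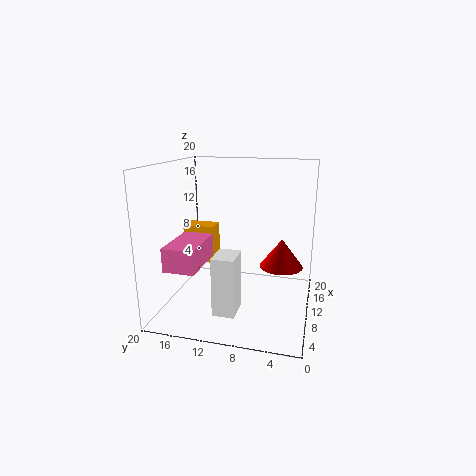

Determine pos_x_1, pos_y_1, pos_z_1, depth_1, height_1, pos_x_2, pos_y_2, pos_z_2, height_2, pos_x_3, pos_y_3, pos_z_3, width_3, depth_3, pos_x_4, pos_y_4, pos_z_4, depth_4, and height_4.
pos_x_1 = 1
pos_y_1 = 13
pos_z_1 = 8
depth_1 = 4
height_1 = 3
pos_x_2 = 11
pos_y_2 = 4
pos_z_2 = 6
height_2 = 4
pos_x_3 = 14
pos_y_3 = 15
pos_z_3 = 4
width_3 = 3
depth_3 = 5
pos_x_4 = 4
pos_y_4 = 9
pos_z_4 = 1
depth_4 = 3
height_4 = 8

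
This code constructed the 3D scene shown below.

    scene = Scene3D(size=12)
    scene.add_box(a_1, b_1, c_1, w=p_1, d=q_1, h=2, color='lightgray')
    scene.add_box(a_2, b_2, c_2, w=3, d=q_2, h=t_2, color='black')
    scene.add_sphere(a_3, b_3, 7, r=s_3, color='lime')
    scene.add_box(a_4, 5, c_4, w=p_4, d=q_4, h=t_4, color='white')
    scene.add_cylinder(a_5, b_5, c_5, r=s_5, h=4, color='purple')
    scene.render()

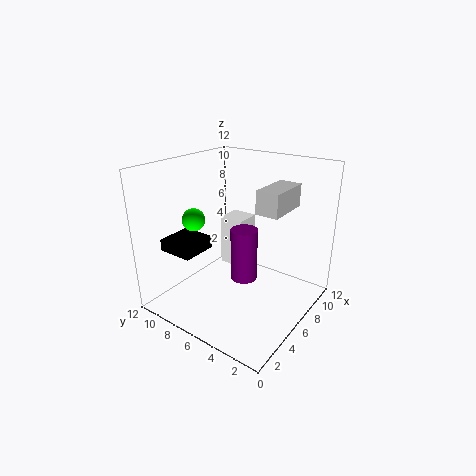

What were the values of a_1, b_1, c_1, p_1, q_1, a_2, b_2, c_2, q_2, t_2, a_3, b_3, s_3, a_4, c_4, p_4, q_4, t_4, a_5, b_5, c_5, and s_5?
a_1 = 7
b_1 = 3
c_1 = 8
p_1 = 4
q_1 = 2
a_2 = 2
b_2 = 8
c_2 = 5
q_2 = 3
t_2 = 1
a_3 = 5
b_3 = 10
s_3 = 1
a_4 = 5
c_4 = 4
p_4 = 2
q_4 = 2
t_4 = 4
a_5 = 4
b_5 = 4
c_5 = 4
s_5 = 1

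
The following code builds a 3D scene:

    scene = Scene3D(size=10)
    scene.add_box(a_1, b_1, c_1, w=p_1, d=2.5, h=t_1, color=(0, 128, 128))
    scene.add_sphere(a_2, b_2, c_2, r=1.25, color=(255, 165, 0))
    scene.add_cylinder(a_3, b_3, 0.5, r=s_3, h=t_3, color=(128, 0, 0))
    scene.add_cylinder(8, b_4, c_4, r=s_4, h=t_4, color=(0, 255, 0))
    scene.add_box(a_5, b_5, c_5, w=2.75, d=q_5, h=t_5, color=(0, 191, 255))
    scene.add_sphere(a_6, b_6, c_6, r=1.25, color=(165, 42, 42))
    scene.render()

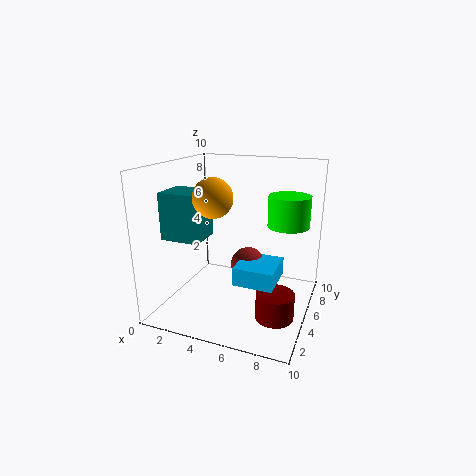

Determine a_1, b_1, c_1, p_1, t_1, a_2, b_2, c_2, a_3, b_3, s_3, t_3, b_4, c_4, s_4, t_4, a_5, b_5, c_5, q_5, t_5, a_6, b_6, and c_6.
a_1 = 0.25
b_1 = 2.75
c_1 = 5
p_1 = 2.75
t_1 = 3.25
a_2 = 4.25
b_2 = 2.75
c_2 = 8.25
a_3 = 8.25
b_3 = 3.25
s_3 = 1.25
t_3 = 1.75
b_4 = 7.25
c_4 = 5.5
s_4 = 1.5
t_4 = 2.25
a_5 = 5.25
b_5 = 3.25
c_5 = 2.25
q_5 = 3
t_5 = 1.25
a_6 = 5.5
b_6 = 5.75
c_6 = 2.75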